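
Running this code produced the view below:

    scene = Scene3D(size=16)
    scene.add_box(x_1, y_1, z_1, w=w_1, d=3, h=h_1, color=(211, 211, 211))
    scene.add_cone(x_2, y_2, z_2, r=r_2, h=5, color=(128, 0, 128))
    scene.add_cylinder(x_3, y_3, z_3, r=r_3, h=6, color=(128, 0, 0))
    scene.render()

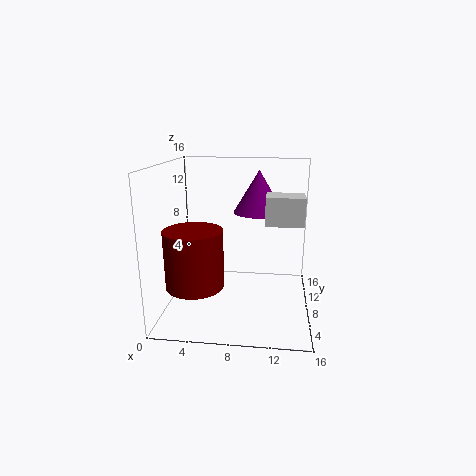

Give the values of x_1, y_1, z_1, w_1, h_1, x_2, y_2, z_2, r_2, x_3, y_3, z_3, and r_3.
x_1 = 11; y_1 = 6; z_1 = 10; w_1 = 4; h_1 = 3; x_2 = 10; y_2 = 12; z_2 = 10; r_2 = 3; x_3 = 4; y_3 = 4; z_3 = 4; r_3 = 3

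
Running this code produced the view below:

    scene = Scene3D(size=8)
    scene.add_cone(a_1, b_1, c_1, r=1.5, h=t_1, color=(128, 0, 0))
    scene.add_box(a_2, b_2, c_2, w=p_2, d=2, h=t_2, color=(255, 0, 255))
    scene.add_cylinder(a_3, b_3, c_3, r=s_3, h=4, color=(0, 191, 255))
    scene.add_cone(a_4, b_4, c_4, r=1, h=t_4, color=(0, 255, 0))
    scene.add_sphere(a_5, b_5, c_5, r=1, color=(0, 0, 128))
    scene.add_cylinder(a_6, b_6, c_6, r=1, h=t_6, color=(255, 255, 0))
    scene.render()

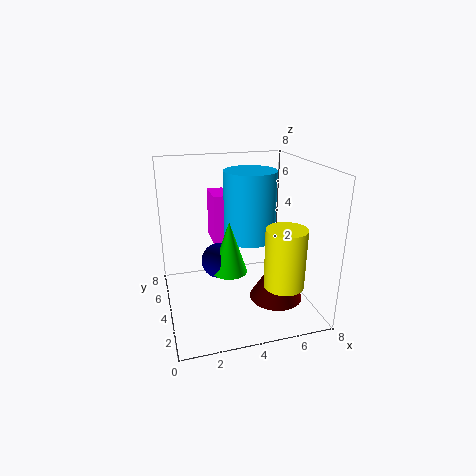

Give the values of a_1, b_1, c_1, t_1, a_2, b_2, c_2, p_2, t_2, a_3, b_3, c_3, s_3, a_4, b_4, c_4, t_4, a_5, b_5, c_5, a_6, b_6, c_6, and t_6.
a_1 = 6; b_1 = 3; c_1 = 0.5; t_1 = 2.5; a_2 = 3; b_2 = 5.5; c_2 = 3; p_2 = 1; t_2 = 3; a_3 = 5; b_3 = 5; c_3 = 3.5; s_3 = 1.5; a_4 = 3.5; b_4 = 4; c_4 = 2; t_4 = 3; a_5 = 3; b_5 = 4.5; c_5 = 2.5; a_6 = 5.5; b_6 = 1; c_6 = 2.5; t_6 = 3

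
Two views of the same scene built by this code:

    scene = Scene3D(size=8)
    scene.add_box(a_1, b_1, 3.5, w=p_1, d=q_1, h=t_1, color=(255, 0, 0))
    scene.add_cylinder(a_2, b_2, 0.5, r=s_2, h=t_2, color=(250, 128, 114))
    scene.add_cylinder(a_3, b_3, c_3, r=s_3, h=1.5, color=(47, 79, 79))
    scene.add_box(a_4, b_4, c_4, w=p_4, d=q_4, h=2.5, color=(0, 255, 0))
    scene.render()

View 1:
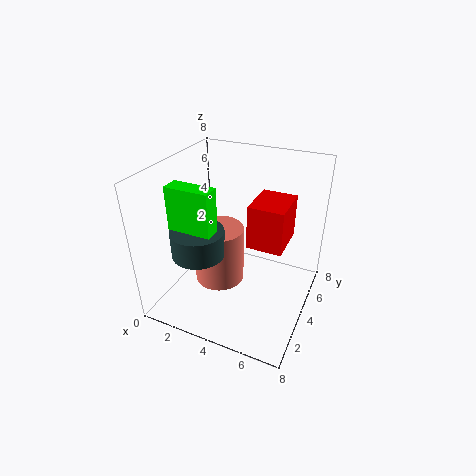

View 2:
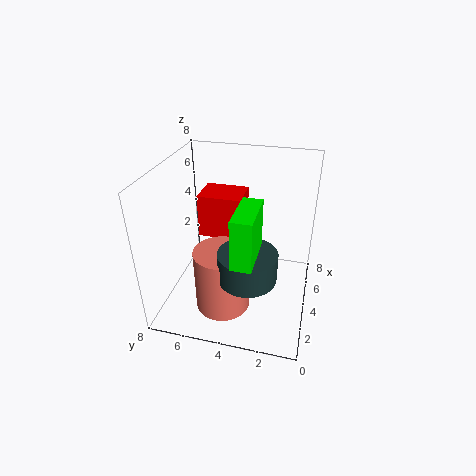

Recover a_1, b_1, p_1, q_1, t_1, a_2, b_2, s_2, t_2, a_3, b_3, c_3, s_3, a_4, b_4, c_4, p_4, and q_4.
a_1 = 4.5, b_1 = 4, p_1 = 2, q_1 = 2.5, t_1 = 2.5, a_2 = 2.5, b_2 = 4.5, s_2 = 1.5, t_2 = 3.5, a_3 = 2, b_3 = 3, c_3 = 3, s_3 = 1.5, a_4 = 0.5, b_4 = 2.5, c_4 = 4.5, p_4 = 2.5, q_4 = 1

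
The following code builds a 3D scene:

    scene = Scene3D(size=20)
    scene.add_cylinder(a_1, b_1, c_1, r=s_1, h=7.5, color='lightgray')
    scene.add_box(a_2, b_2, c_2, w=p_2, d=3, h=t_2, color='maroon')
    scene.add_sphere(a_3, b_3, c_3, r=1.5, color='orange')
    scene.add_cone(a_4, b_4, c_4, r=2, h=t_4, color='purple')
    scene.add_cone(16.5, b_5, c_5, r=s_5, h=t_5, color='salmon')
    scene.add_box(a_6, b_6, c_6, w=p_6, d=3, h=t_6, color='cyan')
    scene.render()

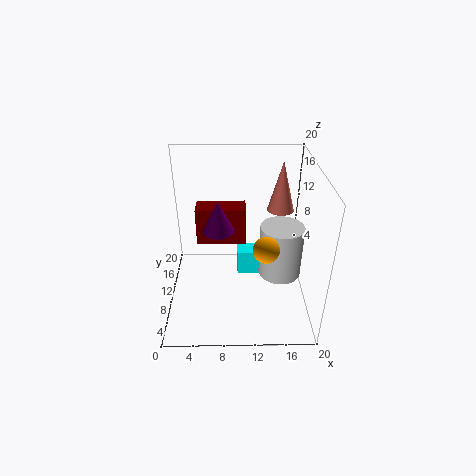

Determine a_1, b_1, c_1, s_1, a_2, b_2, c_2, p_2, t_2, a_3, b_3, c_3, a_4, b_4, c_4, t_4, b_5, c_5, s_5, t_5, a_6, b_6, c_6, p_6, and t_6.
a_1 = 16; b_1 = 9.5; c_1 = 4.5; s_1 = 3; a_2 = 4.5; b_2 = 8.5; c_2 = 10; p_2 = 6.5; t_2 = 5; a_3 = 13; b_3 = 2; c_3 = 13.5; a_4 = 7.5; b_4 = 7; c_4 = 13; t_4 = 4; b_5 = 15.5; c_5 = 11.5; s_5 = 2; t_5 = 7.5; a_6 = 10; b_6 = 14; c_6 = 0.5; p_6 = 6.5; t_6 = 4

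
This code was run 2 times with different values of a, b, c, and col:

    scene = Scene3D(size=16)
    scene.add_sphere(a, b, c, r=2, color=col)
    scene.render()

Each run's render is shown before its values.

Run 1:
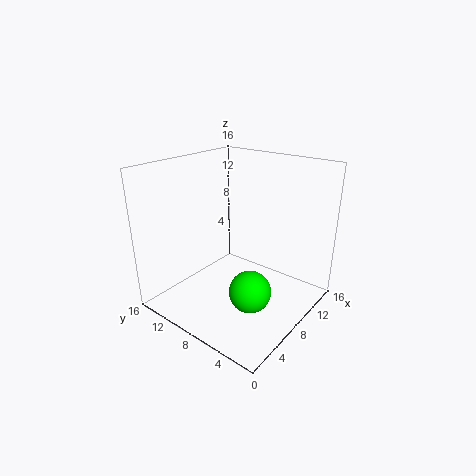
a = 3.5
b = 3
c = 5.5
col = 'lime'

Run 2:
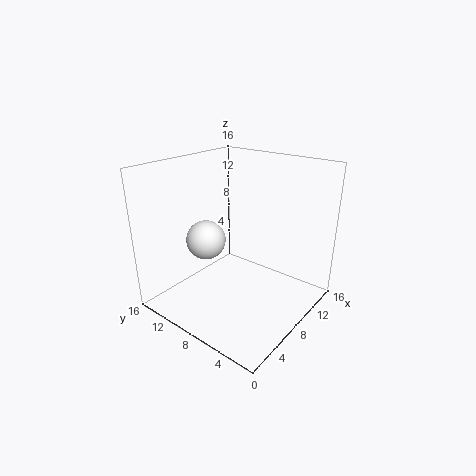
a = 4
b = 9
c = 9
col = 'white'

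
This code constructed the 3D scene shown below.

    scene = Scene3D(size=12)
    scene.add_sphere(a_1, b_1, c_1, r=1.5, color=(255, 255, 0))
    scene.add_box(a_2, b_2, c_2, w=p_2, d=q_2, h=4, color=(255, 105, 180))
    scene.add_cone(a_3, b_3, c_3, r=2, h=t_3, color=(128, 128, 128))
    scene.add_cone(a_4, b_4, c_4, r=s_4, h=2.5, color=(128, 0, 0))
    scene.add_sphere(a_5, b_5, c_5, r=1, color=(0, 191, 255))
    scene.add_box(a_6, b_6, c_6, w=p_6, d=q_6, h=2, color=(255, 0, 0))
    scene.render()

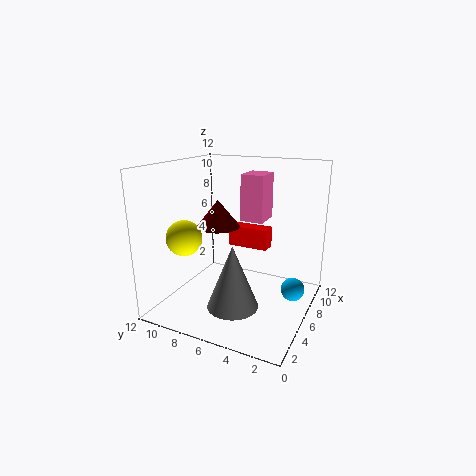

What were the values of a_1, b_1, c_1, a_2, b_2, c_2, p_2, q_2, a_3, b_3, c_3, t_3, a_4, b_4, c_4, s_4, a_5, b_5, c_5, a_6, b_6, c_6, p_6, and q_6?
a_1 = 4; b_1 = 10; c_1 = 6; a_2 = 7.5; b_2 = 4.5; c_2 = 7; p_2 = 2.5; q_2 = 2; a_3 = 3; b_3 = 5; c_3 = 1.5; t_3 = 5; a_4 = 8; b_4 = 9; c_4 = 6; s_4 = 2; a_5 = 7.5; b_5 = 1.5; c_5 = 1.5; a_6 = 10; b_6 = 5; c_6 = 3.5; p_6 = 1.5; q_6 = 4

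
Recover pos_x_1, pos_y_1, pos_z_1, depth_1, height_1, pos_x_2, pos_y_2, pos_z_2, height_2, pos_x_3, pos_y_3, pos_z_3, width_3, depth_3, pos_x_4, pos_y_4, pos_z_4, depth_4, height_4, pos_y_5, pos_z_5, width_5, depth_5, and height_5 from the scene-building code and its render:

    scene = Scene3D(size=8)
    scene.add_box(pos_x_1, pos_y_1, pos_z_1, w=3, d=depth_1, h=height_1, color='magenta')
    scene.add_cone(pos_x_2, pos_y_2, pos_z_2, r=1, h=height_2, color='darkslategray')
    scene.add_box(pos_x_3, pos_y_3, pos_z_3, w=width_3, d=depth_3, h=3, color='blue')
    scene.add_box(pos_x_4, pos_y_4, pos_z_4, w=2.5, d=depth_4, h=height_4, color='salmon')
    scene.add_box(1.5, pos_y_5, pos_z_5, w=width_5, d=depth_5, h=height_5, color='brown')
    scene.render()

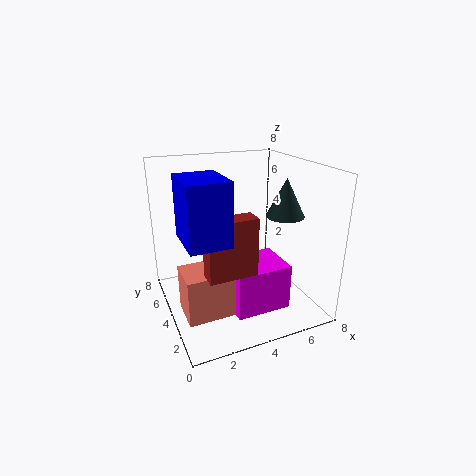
pos_x_1 = 3; pos_y_1 = 1.5; pos_z_1 = 0.5; depth_1 = 2.5; height_1 = 2.5; pos_x_2 = 6; pos_y_2 = 2.5; pos_z_2 = 5.5; height_2 = 2; pos_x_3 = 0.5; pos_y_3 = 1; pos_z_3 = 5; width_3 = 2; depth_3 = 2.5; pos_x_4 = 0.5; pos_y_4 = 2; pos_z_4 = 0.5; depth_4 = 2; height_4 = 2.5; pos_y_5 = 1.5; pos_z_5 = 3; width_5 = 2.5; depth_5 = 1; height_5 = 3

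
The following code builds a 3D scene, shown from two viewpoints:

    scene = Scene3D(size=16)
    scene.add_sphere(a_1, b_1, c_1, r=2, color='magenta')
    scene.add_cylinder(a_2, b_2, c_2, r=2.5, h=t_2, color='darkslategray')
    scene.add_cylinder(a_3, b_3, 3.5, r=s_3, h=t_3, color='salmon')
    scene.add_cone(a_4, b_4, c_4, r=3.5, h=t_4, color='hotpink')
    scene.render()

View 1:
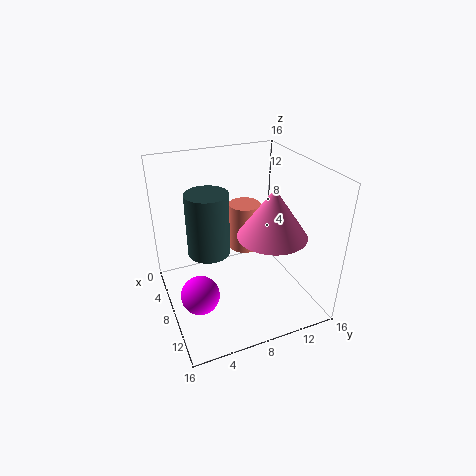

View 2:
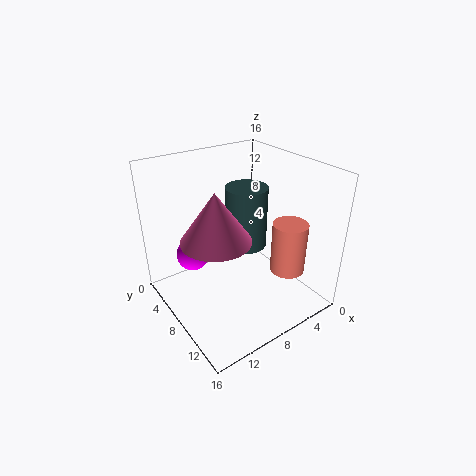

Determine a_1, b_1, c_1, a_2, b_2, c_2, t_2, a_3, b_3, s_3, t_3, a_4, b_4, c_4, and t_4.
a_1 = 11, b_1 = 2.5, c_1 = 4, a_2 = 5, b_2 = 5.5, c_2 = 5, t_2 = 7.5, a_3 = 3, b_3 = 11, s_3 = 2, t_3 = 6, a_4 = 12, b_4 = 10, c_4 = 10, t_4 = 5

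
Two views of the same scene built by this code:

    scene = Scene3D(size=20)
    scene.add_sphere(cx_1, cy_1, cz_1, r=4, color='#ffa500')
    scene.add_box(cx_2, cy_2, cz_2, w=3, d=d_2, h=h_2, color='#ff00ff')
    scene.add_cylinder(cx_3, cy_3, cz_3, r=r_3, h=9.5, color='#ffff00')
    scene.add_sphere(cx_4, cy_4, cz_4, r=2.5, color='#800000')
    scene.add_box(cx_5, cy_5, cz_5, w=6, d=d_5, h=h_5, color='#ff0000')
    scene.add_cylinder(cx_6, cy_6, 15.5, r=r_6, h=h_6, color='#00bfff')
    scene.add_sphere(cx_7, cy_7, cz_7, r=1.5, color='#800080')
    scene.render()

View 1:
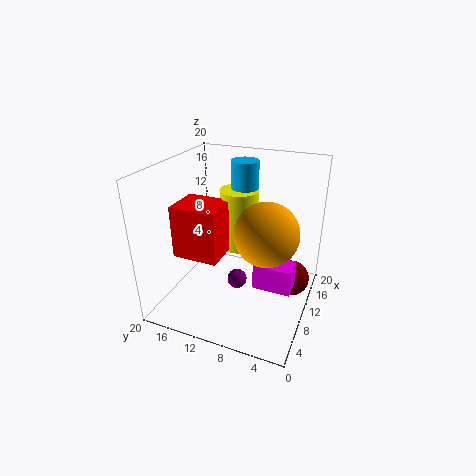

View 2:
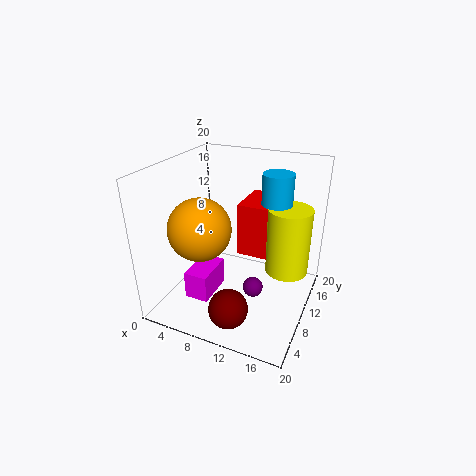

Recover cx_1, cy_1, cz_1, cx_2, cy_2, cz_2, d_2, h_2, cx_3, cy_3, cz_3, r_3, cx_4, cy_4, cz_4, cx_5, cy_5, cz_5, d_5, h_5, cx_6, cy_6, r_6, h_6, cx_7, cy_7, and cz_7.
cx_1 = 7; cy_1 = 5; cz_1 = 13; cx_2 = 6.5; cy_2 = 1.5; cz_2 = 5; d_2 = 5; h_2 = 3.5; cx_3 = 16.5; cy_3 = 12.5; cz_3 = 5; r_3 = 3; cx_4 = 12; cy_4 = 2.5; cz_4 = 4; cx_5 = 8.5; cy_5 = 13; cz_5 = 5.5; d_5 = 7; h_5 = 8; cx_6 = 15; cy_6 = 11; r_6 = 2; h_6 = 4; cx_7 = 12; cy_7 = 11; cz_7 = 1.5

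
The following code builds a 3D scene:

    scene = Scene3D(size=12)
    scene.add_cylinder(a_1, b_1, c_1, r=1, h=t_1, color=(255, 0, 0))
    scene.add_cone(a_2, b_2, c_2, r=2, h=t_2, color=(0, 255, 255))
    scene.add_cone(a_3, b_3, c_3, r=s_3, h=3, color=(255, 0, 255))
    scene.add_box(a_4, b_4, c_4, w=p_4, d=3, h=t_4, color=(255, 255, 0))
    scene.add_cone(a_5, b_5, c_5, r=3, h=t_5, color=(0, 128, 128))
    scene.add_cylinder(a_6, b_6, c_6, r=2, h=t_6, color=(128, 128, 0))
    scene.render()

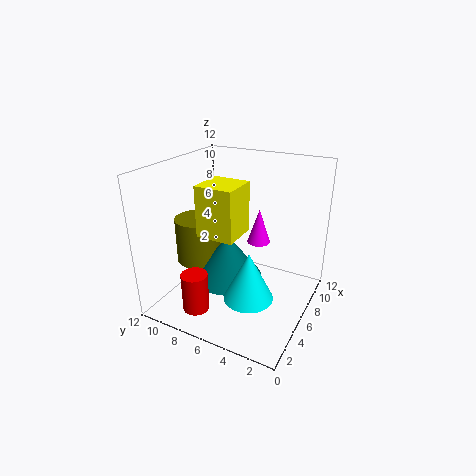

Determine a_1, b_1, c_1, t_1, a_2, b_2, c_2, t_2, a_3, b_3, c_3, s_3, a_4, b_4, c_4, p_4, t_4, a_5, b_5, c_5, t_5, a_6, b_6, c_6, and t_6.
a_1 = 1; b_1 = 7; c_1 = 2; t_1 = 3; a_2 = 4; b_2 = 4; c_2 = 2; t_2 = 4; a_3 = 8; b_3 = 5; c_3 = 5; s_3 = 1; a_4 = 3; b_4 = 5; c_4 = 7; p_4 = 3; t_4 = 4; a_5 = 6; b_5 = 7; c_5 = 2; t_5 = 4; a_6 = 6; b_6 = 10; c_6 = 3; t_6 = 4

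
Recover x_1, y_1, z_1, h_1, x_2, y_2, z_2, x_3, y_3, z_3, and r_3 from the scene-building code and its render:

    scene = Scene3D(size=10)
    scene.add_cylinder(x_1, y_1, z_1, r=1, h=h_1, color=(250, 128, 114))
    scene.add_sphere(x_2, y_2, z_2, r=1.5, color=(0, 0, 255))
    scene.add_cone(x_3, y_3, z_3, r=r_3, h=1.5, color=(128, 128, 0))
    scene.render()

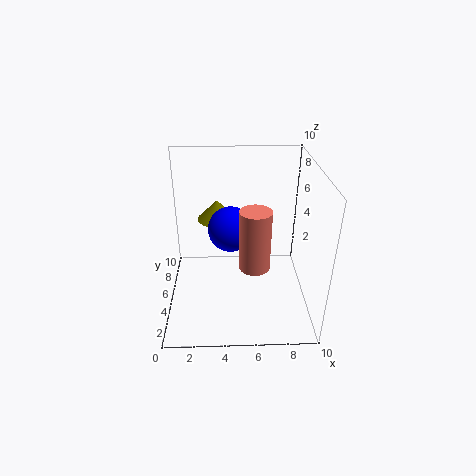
x_1 = 6
y_1 = 3
z_1 = 4
h_1 = 4
x_2 = 4.5
y_2 = 4.5
z_2 = 6
x_3 = 3.5
y_3 = 8
z_3 = 5
r_3 = 1.5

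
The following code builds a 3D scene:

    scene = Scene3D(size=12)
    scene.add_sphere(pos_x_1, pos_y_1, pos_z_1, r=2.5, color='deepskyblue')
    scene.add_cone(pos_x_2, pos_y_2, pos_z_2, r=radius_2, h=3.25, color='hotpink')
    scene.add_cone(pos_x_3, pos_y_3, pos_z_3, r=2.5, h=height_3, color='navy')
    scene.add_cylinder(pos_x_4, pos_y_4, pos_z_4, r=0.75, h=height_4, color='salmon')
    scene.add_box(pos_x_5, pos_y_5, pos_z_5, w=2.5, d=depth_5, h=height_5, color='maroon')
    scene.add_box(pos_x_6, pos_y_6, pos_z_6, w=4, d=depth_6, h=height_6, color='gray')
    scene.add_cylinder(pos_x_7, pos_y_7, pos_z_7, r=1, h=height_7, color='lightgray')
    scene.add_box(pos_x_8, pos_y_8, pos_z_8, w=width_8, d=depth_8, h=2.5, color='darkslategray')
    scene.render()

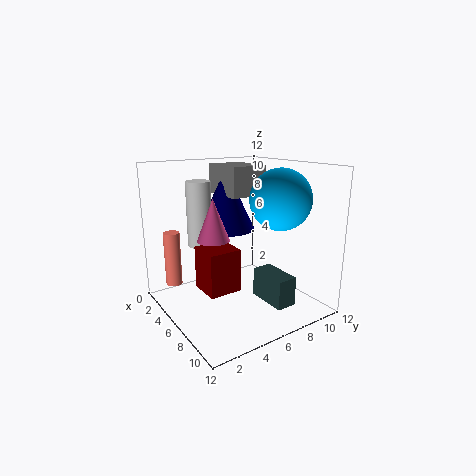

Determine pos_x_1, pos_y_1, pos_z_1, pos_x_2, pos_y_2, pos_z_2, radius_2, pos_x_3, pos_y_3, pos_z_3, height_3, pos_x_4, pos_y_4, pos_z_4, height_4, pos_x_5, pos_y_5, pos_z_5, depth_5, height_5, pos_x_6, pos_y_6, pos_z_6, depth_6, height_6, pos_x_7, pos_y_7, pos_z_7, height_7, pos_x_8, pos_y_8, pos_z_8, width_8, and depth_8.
pos_x_1 = 8; pos_y_1 = 8.75; pos_z_1 = 9.25; pos_x_2 = 6.75; pos_y_2 = 3.25; pos_z_2 = 6.5; radius_2 = 1.25; pos_x_3 = 3.75; pos_y_3 = 6.25; pos_z_3 = 6.25; height_3 = 5.25; pos_x_4 = 0.75; pos_y_4 = 2.25; pos_z_4 = 0.75; height_4 = 5; pos_x_5 = 6.5; pos_y_5 = 1.75; pos_z_5 = 3; depth_5 = 2.5; height_5 = 3.25; pos_x_6 = 1.75; pos_y_6 = 5.75; pos_z_6 = 9.25; depth_6 = 3.25; height_6 = 2.5; pos_x_7 = 4.5; pos_y_7 = 3.25; pos_z_7 = 5.5; height_7 = 5.25; pos_x_8 = 6.25; pos_y_8 = 7.5; pos_z_8 = 0.5; width_8 = 3.5; depth_8 = 1.75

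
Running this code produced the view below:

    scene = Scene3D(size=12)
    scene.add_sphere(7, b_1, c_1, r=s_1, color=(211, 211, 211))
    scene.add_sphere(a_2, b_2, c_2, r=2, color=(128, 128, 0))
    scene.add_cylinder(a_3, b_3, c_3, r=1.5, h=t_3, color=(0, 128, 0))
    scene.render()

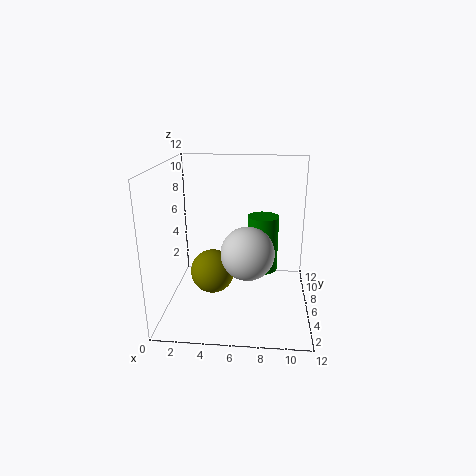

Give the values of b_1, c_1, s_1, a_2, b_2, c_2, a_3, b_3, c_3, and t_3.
b_1 = 3
c_1 = 6
s_1 = 2
a_2 = 3.5
b_2 = 7.5
c_2 = 2
a_3 = 8
b_3 = 10.5
c_3 = 1
t_3 = 5.5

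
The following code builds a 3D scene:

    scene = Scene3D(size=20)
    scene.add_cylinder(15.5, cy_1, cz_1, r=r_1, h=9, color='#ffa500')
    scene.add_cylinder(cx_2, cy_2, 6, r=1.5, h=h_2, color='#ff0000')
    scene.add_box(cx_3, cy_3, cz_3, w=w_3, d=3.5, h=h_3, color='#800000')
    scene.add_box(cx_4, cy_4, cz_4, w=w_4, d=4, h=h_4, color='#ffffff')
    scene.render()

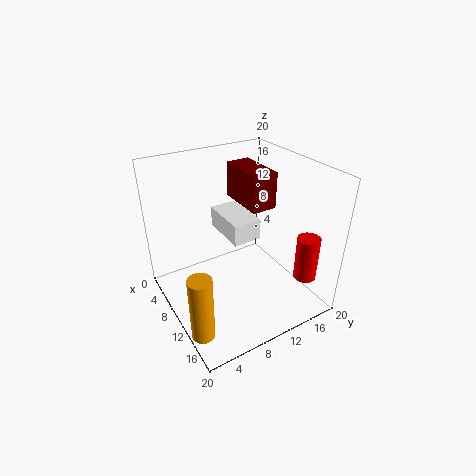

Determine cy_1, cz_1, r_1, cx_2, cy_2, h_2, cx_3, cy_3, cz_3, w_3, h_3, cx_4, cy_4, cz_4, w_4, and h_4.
cy_1 = 1.5, cz_1 = 1, r_1 = 1.5, cx_2 = 17.5, cy_2 = 16, h_2 = 6, cx_3 = 4.5, cy_3 = 11.5, cz_3 = 14, w_3 = 7, h_3 = 5, cx_4 = 4, cy_4 = 9, cz_4 = 9.5, w_4 = 7, h_4 = 3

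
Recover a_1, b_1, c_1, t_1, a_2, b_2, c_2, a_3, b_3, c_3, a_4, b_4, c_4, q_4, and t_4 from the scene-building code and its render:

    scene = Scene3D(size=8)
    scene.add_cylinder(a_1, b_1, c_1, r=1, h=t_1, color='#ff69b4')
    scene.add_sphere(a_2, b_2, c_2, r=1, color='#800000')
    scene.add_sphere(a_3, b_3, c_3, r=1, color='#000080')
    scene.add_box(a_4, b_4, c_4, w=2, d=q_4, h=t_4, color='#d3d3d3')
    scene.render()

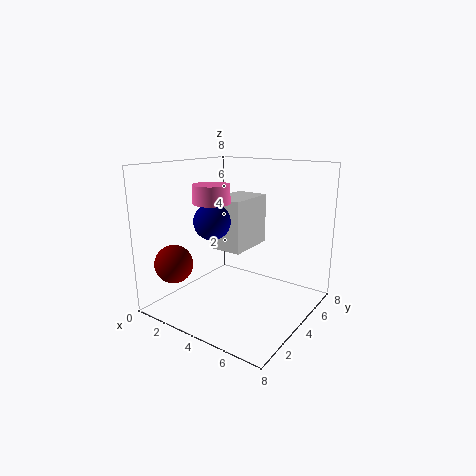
a_1 = 3
b_1 = 3
c_1 = 6
t_1 = 1
a_2 = 2
b_2 = 1
c_2 = 3
a_3 = 3
b_3 = 3
c_3 = 5
a_4 = 2
b_4 = 4
c_4 = 3
q_4 = 3
t_4 = 3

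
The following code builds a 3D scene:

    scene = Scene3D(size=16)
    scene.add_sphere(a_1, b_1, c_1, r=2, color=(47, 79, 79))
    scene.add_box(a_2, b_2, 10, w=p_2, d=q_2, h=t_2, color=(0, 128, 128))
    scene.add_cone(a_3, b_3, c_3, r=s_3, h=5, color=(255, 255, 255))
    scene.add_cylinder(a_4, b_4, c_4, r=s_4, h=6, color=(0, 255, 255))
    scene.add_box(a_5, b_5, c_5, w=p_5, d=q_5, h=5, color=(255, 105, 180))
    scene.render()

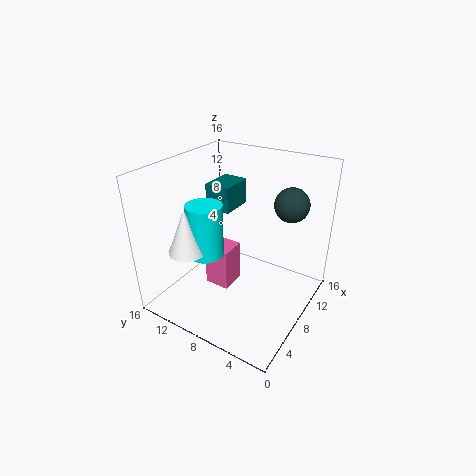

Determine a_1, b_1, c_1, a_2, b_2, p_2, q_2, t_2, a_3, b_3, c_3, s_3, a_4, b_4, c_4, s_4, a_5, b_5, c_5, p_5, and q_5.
a_1 = 13; b_1 = 4; c_1 = 11; a_2 = 9; b_2 = 10; p_2 = 4; q_2 = 3; t_2 = 3; a_3 = 4; b_3 = 12; c_3 = 7; s_3 = 2; a_4 = 6; b_4 = 11; c_4 = 6; s_4 = 2; a_5 = 7; b_5 = 9; c_5 = 1; p_5 = 3; q_5 = 3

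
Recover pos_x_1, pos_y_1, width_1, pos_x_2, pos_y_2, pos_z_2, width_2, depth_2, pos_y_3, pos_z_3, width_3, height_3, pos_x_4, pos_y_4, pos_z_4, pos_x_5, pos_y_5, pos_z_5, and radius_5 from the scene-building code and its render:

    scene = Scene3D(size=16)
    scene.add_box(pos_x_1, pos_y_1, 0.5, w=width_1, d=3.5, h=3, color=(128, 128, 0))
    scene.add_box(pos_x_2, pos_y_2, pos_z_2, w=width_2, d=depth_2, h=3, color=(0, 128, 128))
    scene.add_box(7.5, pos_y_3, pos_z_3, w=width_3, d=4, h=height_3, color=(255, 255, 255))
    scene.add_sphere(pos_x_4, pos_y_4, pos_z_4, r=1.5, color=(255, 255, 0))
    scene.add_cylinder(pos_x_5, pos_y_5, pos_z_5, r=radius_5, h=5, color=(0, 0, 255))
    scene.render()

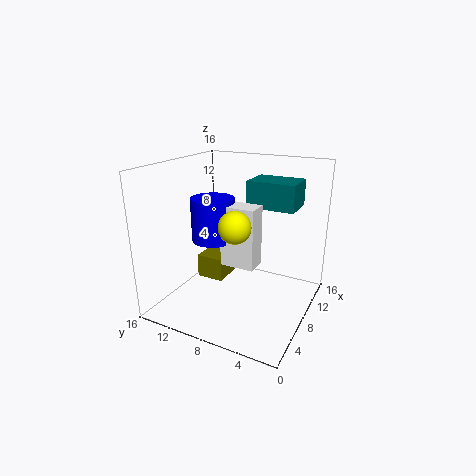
pos_x_1 = 10
pos_y_1 = 11.5
width_1 = 5
pos_x_2 = 10
pos_y_2 = 2.5
pos_z_2 = 11
width_2 = 4
depth_2 = 5.5
pos_y_3 = 6
pos_z_3 = 4.5
width_3 = 2.5
height_3 = 7
pos_x_4 = 2.5
pos_y_4 = 5.5
pos_z_4 = 11.5
pos_x_5 = 8.5
pos_y_5 = 11.5
pos_z_5 = 7
radius_5 = 2.5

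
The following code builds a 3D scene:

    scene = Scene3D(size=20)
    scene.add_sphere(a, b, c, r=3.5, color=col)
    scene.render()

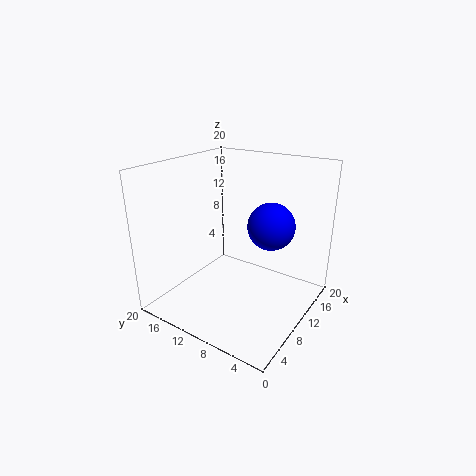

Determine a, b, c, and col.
a = 15; b = 7.5; c = 10.5; col = 'blue'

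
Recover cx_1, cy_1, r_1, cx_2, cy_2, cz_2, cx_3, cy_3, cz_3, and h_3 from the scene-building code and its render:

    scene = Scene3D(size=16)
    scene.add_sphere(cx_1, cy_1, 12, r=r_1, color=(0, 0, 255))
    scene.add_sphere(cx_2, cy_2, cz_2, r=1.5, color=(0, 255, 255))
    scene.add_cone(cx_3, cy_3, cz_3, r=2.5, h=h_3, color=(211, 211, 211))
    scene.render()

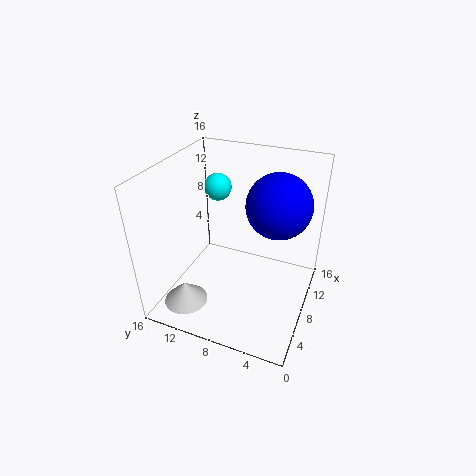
cx_1 = 9.5
cy_1 = 4
r_1 = 3.5
cx_2 = 9.5
cy_2 = 11
cz_2 = 13
cx_3 = 4
cy_3 = 13
cz_3 = 0.5
h_3 = 2.5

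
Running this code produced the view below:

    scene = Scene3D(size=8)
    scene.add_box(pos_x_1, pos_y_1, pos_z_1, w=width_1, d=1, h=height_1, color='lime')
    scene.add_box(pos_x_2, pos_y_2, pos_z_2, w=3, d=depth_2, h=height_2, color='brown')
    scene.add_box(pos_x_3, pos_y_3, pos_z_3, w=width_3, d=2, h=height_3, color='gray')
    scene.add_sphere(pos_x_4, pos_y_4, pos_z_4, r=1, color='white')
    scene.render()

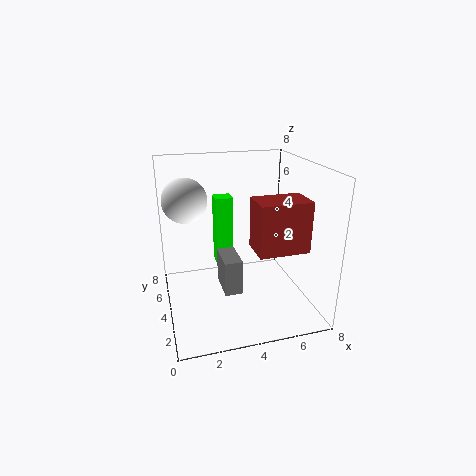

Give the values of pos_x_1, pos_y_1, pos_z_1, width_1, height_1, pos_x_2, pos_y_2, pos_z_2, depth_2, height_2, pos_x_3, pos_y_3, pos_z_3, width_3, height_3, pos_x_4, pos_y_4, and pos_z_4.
pos_x_1 = 3; pos_y_1 = 5; pos_z_1 = 2; width_1 = 1; height_1 = 4; pos_x_2 = 5; pos_y_2 = 3; pos_z_2 = 3; depth_2 = 2; height_2 = 3; pos_x_3 = 3; pos_y_3 = 3; pos_z_3 = 1; width_3 = 1; height_3 = 2; pos_x_4 = 1; pos_y_4 = 2; pos_z_4 = 7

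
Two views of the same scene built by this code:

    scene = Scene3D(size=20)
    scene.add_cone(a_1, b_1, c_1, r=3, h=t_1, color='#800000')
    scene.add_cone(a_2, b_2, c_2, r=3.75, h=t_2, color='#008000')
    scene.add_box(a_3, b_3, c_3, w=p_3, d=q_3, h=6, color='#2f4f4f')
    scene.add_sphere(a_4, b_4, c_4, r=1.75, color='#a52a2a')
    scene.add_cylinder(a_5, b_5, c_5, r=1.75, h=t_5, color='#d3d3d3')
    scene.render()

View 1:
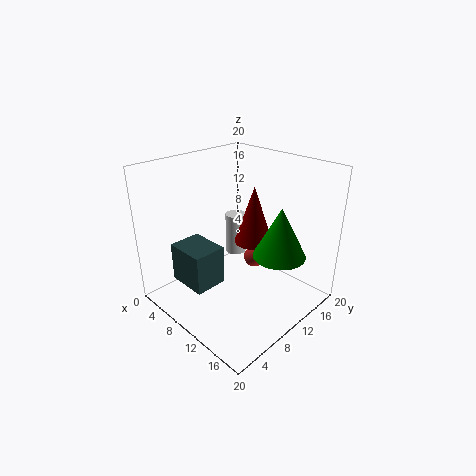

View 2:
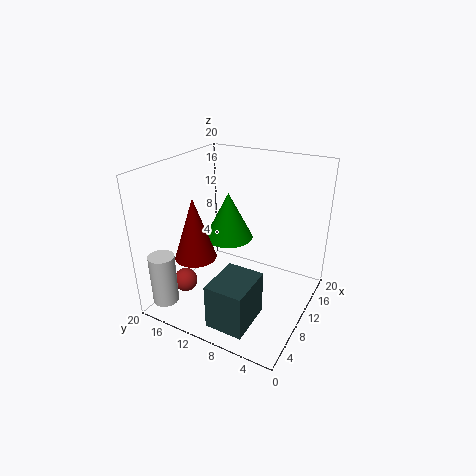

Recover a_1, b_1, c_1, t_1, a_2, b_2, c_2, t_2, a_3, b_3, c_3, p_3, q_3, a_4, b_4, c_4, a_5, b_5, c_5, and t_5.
a_1 = 7.75, b_1 = 15.75, c_1 = 6.5, t_1 = 9, a_2 = 14.25, b_2 = 14, c_2 = 7.25, t_2 = 7.25, a_3 = 1, b_3 = 4.75, c_3 = 1.5, p_3 = 6.25, q_3 = 5, a_4 = 6.75, b_4 = 17.25, c_4 = 2.5, a_5 = 2.25, b_5 = 17.25, c_5 = 2, t_5 = 7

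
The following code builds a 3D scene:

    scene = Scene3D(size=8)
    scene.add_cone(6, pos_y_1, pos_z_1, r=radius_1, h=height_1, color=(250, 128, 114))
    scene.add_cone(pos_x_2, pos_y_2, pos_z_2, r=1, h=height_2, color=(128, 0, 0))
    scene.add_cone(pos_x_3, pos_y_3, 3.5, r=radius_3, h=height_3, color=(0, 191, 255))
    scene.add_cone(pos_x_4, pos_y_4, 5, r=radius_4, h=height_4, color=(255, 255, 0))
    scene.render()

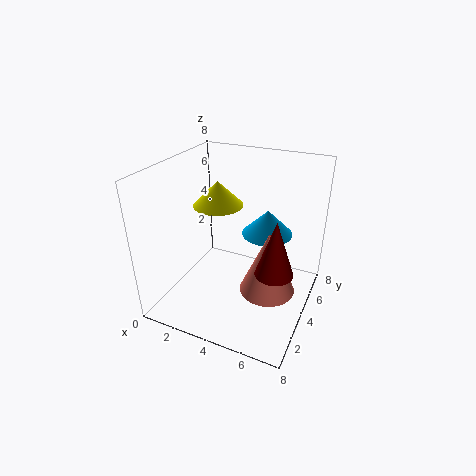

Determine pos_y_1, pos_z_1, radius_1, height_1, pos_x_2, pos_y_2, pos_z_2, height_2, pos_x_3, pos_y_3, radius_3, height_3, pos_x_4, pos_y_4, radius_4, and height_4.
pos_y_1 = 3.5, pos_z_1 = 1.5, radius_1 = 1.5, height_1 = 3.5, pos_x_2 = 6.5, pos_y_2 = 3, pos_z_2 = 3, height_2 = 3, pos_x_3 = 5, pos_y_3 = 6, radius_3 = 1.5, height_3 = 1.5, pos_x_4 = 2, pos_y_4 = 5.5, radius_4 = 1.5, height_4 = 1.5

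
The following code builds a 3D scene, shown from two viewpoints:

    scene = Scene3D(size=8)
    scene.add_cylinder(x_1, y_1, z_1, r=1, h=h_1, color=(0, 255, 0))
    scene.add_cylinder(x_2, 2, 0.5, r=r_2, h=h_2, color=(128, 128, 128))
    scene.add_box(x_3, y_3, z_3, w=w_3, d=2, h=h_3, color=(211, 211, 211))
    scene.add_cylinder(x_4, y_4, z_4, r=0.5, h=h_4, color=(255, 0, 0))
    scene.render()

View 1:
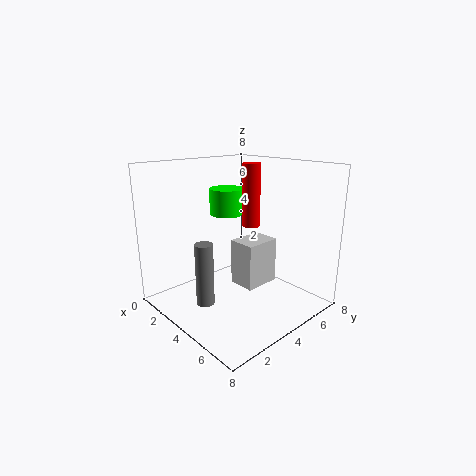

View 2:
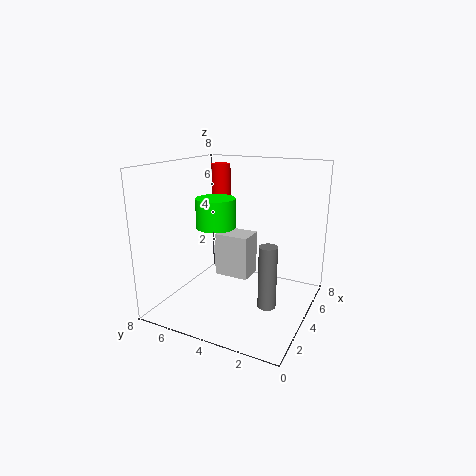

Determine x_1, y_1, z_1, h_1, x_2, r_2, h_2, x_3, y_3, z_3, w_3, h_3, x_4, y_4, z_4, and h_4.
x_1 = 2.5; y_1 = 4.5; z_1 = 5; h_1 = 1.5; x_2 = 3.5; r_2 = 0.5; h_2 = 3.5; x_3 = 4; y_3 = 3.5; z_3 = 1.5; w_3 = 1.5; h_3 = 2.5; x_4 = 4; y_4 = 5; z_4 = 4.5; h_4 = 3.5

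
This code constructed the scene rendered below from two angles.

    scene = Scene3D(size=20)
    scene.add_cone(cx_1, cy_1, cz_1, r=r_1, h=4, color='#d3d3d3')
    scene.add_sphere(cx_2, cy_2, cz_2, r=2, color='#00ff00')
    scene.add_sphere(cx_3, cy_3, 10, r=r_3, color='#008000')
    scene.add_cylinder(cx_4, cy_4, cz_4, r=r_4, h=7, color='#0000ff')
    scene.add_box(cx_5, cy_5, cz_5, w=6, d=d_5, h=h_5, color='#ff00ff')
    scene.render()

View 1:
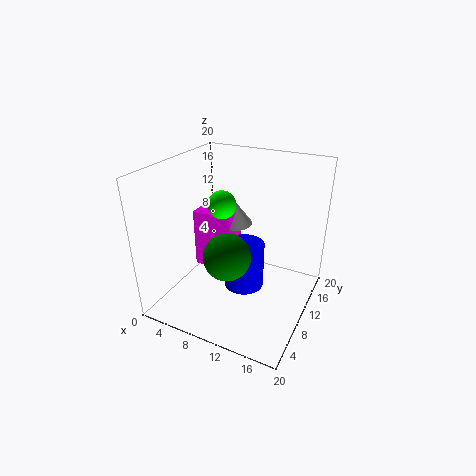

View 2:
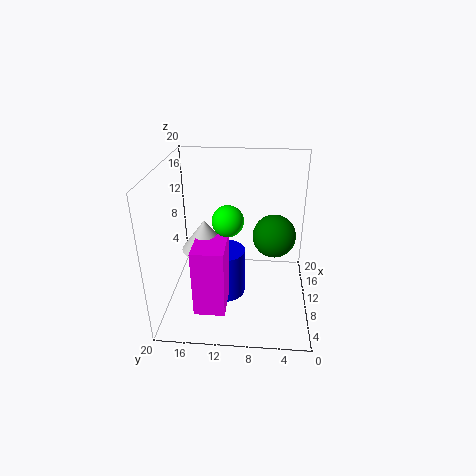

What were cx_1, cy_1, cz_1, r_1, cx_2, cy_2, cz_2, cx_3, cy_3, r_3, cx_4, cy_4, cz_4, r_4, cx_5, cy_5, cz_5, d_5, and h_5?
cx_1 = 7
cy_1 = 14
cz_1 = 10
r_1 = 3
cx_2 = 7
cy_2 = 11
cz_2 = 14
cx_3 = 11
cy_3 = 5
r_3 = 3
cx_4 = 10
cy_4 = 12
cz_4 = 1
r_4 = 3
cx_5 = 2
cy_5 = 11
cz_5 = 3
d_5 = 4
h_5 = 9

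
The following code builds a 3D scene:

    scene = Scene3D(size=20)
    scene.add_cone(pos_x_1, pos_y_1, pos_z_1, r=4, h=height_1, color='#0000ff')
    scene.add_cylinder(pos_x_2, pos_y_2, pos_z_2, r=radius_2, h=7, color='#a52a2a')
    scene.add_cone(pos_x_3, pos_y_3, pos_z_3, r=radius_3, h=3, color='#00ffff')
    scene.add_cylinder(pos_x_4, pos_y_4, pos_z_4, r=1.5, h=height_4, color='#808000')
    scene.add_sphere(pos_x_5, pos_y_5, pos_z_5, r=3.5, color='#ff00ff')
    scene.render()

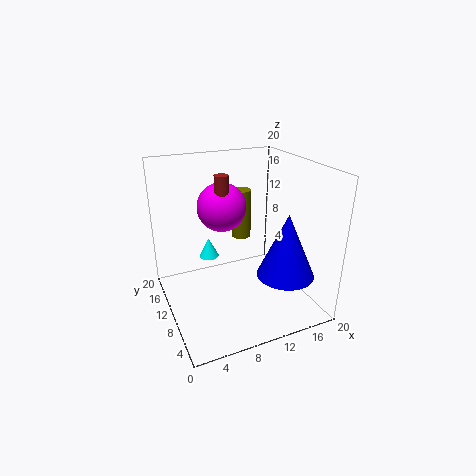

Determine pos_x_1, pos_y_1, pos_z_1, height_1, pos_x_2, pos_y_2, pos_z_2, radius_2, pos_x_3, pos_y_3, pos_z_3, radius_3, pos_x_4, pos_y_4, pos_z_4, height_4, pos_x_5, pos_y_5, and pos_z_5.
pos_x_1 = 15.5; pos_y_1 = 6; pos_z_1 = 5; height_1 = 9; pos_x_2 = 8.5; pos_y_2 = 12; pos_z_2 = 11.5; radius_2 = 1; pos_x_3 = 7.5; pos_y_3 = 15.5; pos_z_3 = 5; radius_3 = 1.5; pos_x_4 = 13; pos_y_4 = 15.5; pos_z_4 = 7.5; height_4 = 7.5; pos_x_5 = 9; pos_y_5 = 13.5; pos_z_5 = 13.5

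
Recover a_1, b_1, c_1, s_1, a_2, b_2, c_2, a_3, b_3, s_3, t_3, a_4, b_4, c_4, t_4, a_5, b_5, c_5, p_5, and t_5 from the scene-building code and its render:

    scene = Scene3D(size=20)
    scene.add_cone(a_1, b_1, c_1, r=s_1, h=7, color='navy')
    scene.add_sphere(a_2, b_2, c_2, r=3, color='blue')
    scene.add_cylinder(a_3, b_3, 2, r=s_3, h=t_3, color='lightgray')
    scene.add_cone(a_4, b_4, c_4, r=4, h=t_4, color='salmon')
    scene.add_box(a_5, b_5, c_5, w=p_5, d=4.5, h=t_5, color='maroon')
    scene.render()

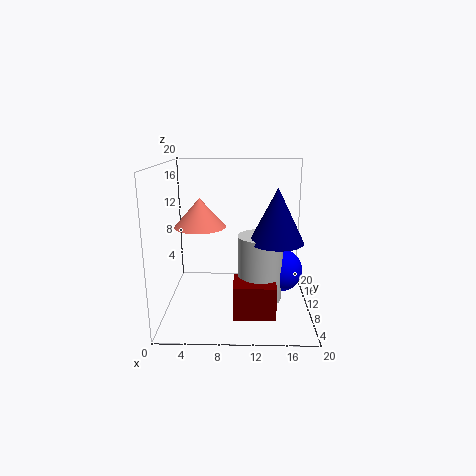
a_1 = 15; b_1 = 7; c_1 = 10.5; s_1 = 3.5; a_2 = 16; b_2 = 9.5; c_2 = 5.5; a_3 = 13; b_3 = 8; s_3 = 3; t_3 = 9; a_4 = 4; b_4 = 15.5; c_4 = 10; t_4 = 4.5; a_5 = 9.5; b_5 = 3.5; c_5 = 1; p_5 = 5.5; t_5 = 4.5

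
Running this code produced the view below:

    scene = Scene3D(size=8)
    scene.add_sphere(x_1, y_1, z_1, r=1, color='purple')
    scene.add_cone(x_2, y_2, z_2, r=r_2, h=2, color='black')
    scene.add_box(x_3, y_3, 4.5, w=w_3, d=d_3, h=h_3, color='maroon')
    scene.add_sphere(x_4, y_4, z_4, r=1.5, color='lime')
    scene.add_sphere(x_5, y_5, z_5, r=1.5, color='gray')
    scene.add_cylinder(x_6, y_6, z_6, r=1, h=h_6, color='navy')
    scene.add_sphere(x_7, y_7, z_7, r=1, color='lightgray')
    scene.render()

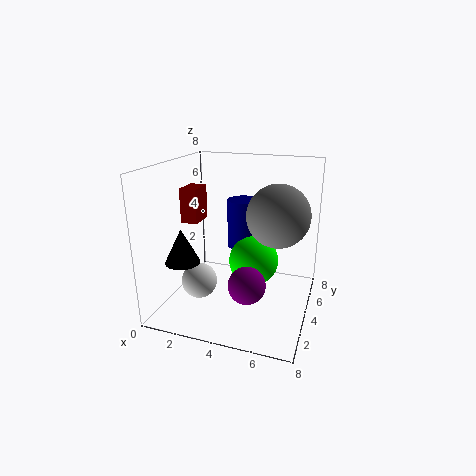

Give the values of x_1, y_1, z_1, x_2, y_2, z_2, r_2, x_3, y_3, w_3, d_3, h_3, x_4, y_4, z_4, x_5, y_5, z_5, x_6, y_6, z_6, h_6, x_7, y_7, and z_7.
x_1 = 5
y_1 = 2.5
z_1 = 2
x_2 = 1
y_2 = 3
z_2 = 2.5
r_2 = 1
x_3 = 0.5
y_3 = 4
w_3 = 1
d_3 = 1.5
h_3 = 2
x_4 = 4.5
y_4 = 5.5
z_4 = 2
x_5 = 6.5
y_5 = 2.5
z_5 = 6
x_6 = 3.5
y_6 = 6.5
z_6 = 2.5
h_6 = 3
x_7 = 2
y_7 = 3
z_7 = 1.5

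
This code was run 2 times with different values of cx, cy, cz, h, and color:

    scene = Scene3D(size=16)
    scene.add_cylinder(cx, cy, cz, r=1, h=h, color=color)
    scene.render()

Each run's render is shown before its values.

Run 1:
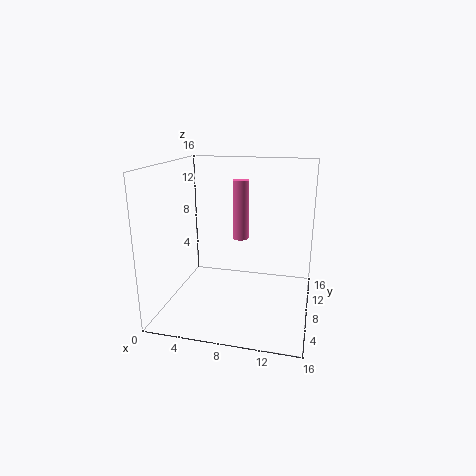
cx = 7; cy = 13.5; cz = 6; h = 7.5; color = 'hotpink'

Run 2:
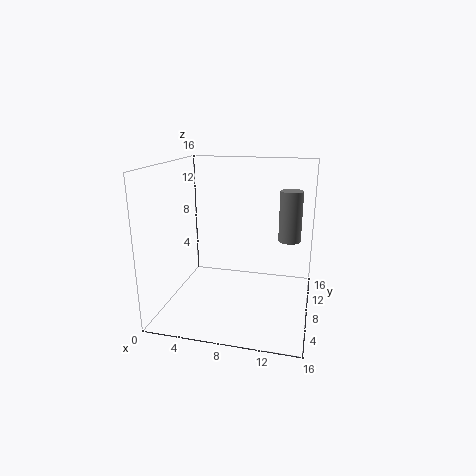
cx = 14; cy = 3; cz = 10; h = 4.5; color = 'gray'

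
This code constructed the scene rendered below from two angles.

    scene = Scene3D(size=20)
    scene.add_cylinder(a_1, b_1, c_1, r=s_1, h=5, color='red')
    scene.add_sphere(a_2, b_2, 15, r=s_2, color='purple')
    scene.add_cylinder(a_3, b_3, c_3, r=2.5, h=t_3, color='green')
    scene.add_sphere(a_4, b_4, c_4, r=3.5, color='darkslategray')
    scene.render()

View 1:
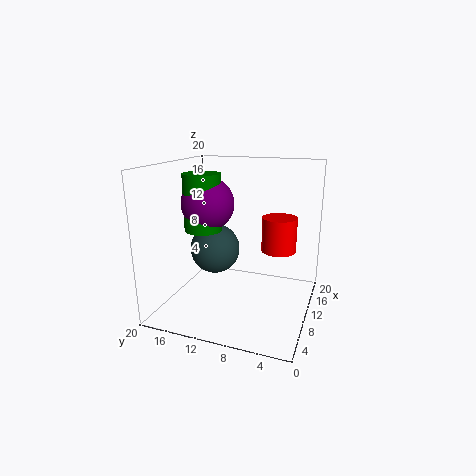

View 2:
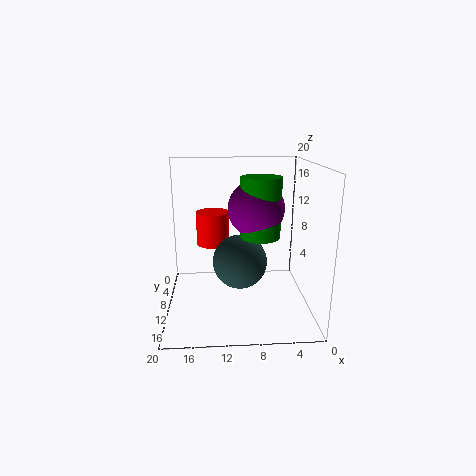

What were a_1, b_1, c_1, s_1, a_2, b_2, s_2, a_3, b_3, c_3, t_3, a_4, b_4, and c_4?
a_1 = 13.5; b_1 = 5; c_1 = 7.5; s_1 = 2.5; a_2 = 8; b_2 = 13.5; s_2 = 3.5; a_3 = 7.5; b_3 = 14; c_3 = 11.5; t_3 = 7.5; a_4 = 10; b_4 = 13.5; c_4 = 8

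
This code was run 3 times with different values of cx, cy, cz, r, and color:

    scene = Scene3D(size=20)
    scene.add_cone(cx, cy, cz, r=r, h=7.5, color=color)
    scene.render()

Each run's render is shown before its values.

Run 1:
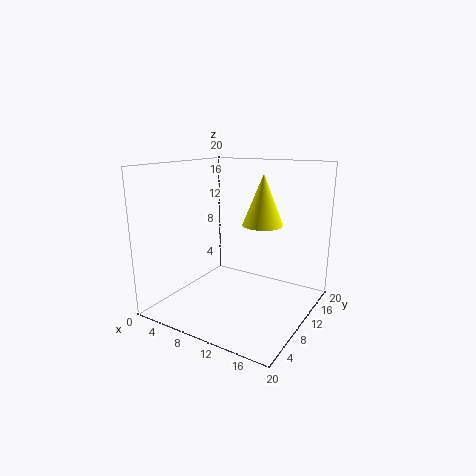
cx = 11.5; cy = 14.5; cz = 11; r = 3; color = 'yellow'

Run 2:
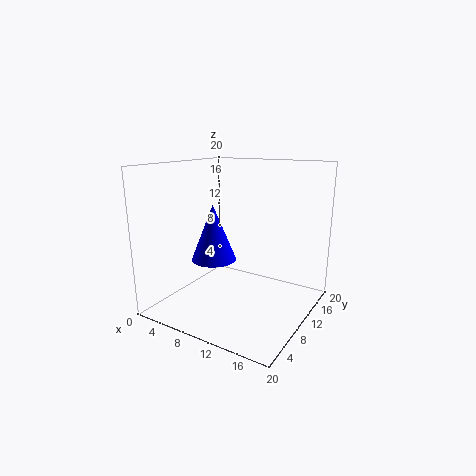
cx = 8; cy = 7; cz = 7.5; r = 3; color = 'blue'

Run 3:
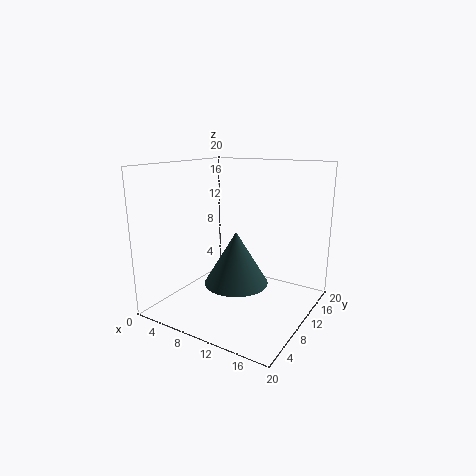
cx = 10; cy = 9.5; cz = 3.5; r = 4.5; color = 'darkslategray'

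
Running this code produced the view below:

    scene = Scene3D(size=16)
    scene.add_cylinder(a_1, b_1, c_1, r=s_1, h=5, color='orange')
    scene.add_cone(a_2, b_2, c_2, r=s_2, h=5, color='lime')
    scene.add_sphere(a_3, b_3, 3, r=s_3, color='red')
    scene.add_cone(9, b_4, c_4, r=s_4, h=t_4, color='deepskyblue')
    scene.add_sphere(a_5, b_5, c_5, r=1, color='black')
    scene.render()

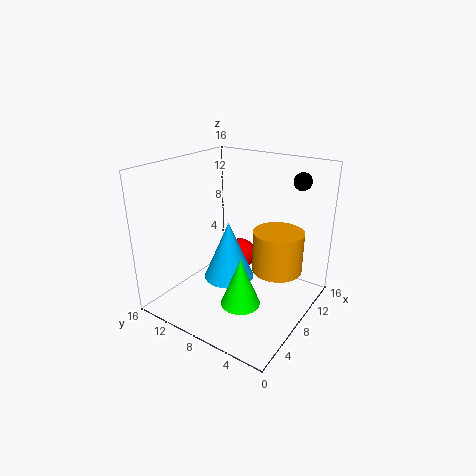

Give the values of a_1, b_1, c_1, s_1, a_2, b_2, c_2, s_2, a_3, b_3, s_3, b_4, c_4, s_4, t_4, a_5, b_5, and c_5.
a_1 = 12; b_1 = 5; c_1 = 3; s_1 = 3; a_2 = 4; b_2 = 5; c_2 = 3; s_2 = 2; a_3 = 13; b_3 = 11; s_3 = 2; b_4 = 10; c_4 = 2; s_4 = 3; t_4 = 7; a_5 = 13; b_5 = 3; c_5 = 14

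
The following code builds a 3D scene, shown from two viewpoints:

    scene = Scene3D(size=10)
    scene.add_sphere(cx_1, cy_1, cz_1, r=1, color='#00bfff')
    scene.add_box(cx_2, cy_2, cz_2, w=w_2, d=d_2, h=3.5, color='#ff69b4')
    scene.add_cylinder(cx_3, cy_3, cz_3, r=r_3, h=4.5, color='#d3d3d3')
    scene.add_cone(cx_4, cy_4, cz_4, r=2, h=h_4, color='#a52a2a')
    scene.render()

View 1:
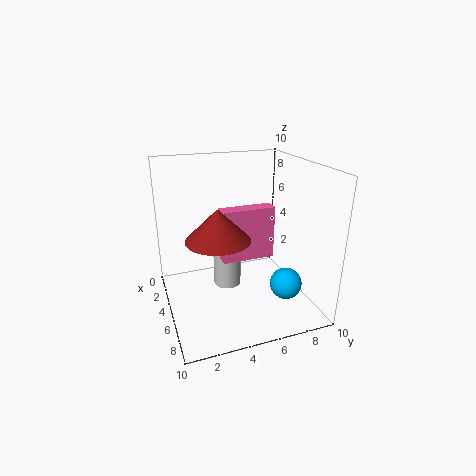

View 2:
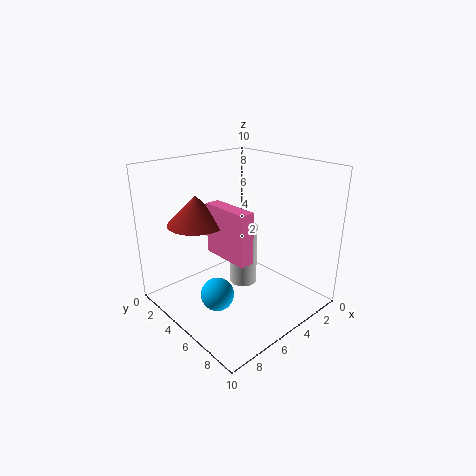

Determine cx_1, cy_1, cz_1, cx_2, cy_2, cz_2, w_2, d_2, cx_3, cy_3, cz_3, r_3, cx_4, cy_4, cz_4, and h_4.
cx_1 = 8.5
cy_1 = 7
cz_1 = 3
cx_2 = 5.5
cy_2 = 3.5
cz_2 = 4
w_2 = 1
d_2 = 3.5
cx_3 = 4
cy_3 = 4.5
cz_3 = 1
r_3 = 1
cx_4 = 7
cy_4 = 3
cz_4 = 6
h_4 = 2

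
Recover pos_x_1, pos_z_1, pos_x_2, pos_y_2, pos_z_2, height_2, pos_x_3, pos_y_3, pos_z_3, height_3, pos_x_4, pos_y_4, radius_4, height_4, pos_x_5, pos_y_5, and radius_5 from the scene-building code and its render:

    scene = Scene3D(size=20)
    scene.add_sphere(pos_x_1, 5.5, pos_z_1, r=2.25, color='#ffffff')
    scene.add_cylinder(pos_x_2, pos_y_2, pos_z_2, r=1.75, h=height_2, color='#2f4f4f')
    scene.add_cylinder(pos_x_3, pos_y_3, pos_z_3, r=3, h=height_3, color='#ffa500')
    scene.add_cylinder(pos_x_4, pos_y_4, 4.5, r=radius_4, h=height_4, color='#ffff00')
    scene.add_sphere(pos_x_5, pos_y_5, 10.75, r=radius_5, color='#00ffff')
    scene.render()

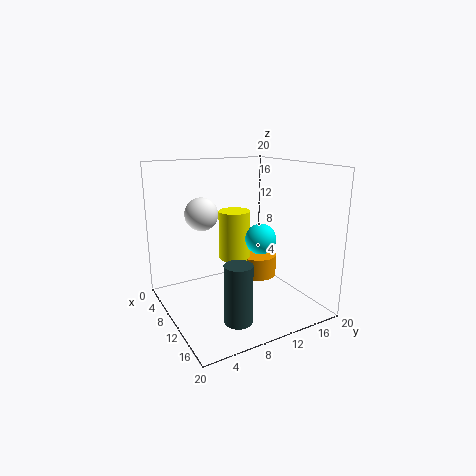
pos_x_1 = 8
pos_z_1 = 13.5
pos_x_2 = 16.75
pos_y_2 = 6.25
pos_z_2 = 1.75
height_2 = 7.5
pos_x_3 = 5.25
pos_y_3 = 16.5
pos_z_3 = 1.25
height_3 = 3.5
pos_x_4 = 4
pos_y_4 = 12.75
radius_4 = 2.5
height_4 = 7.75
pos_x_5 = 13.75
pos_y_5 = 11.25
radius_5 = 2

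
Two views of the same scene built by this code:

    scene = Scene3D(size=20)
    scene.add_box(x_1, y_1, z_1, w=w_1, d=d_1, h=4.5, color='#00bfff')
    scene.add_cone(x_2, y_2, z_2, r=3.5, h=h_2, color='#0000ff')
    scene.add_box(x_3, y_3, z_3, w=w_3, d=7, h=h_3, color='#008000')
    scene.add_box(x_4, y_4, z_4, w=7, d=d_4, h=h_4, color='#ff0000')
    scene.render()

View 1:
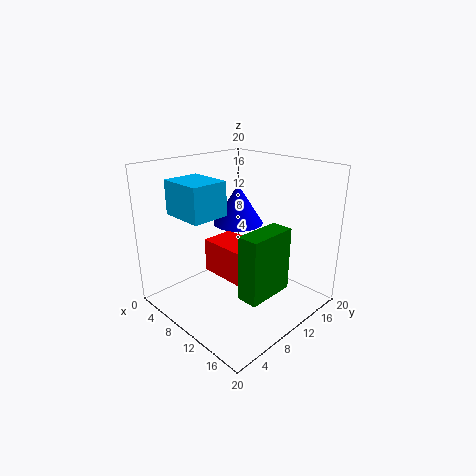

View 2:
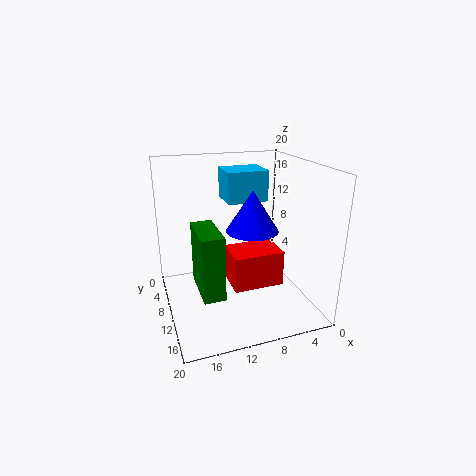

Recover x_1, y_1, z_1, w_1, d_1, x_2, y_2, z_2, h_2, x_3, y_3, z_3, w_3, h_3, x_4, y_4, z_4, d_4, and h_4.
x_1 = 4.5, y_1 = 2.5, z_1 = 14, w_1 = 6, d_1 = 5, x_2 = 8.5, y_2 = 11.5, z_2 = 11.5, h_2 = 5.5, x_3 = 13, y_3 = 7, z_3 = 3, w_3 = 3, h_3 = 9, x_4 = 4.5, y_4 = 8.5, z_4 = 3.5, d_4 = 5, h_4 = 5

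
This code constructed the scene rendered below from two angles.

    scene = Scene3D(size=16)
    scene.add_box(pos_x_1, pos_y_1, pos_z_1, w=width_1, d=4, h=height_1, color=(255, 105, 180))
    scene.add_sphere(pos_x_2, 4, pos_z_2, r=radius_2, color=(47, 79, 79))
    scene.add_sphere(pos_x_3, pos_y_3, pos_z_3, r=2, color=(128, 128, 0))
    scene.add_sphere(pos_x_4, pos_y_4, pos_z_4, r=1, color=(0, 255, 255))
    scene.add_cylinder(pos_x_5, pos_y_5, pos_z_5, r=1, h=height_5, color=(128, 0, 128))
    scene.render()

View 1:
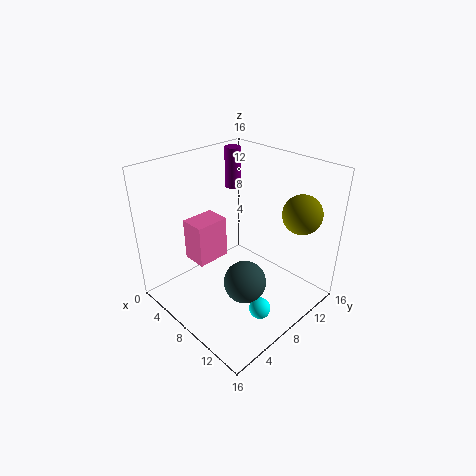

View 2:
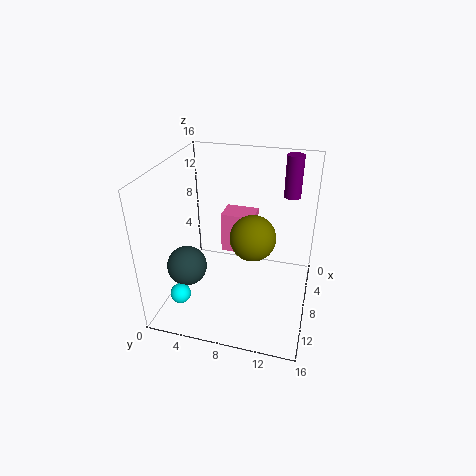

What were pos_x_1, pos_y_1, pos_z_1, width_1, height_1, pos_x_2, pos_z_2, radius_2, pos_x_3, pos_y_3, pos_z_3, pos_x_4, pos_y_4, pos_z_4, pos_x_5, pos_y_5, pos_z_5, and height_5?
pos_x_1 = 2; pos_y_1 = 5; pos_z_1 = 4; width_1 = 3; height_1 = 5; pos_x_2 = 13; pos_z_2 = 7; radius_2 = 2; pos_x_3 = 14; pos_y_3 = 11; pos_z_3 = 12; pos_x_4 = 15; pos_y_4 = 4; pos_z_4 = 5; pos_x_5 = 2; pos_y_5 = 13; pos_z_5 = 11; height_5 = 5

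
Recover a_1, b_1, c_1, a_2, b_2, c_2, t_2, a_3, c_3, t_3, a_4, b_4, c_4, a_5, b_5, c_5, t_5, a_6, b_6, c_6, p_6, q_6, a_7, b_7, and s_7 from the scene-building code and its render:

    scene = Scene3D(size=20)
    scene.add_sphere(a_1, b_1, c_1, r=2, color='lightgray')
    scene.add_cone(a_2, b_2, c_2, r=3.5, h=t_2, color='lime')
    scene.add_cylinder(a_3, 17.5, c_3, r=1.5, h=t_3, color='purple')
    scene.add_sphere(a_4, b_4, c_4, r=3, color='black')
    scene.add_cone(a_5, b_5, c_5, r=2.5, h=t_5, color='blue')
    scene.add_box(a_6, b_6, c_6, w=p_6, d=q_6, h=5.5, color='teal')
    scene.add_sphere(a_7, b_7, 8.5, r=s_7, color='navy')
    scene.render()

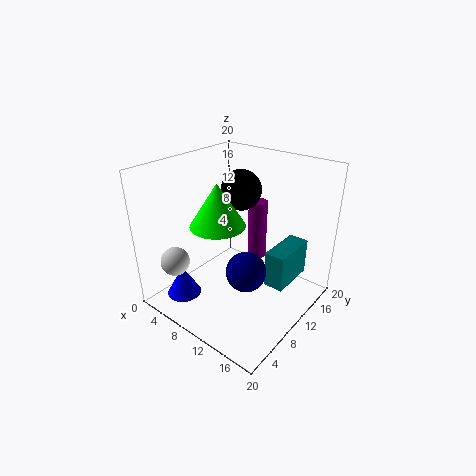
a_1 = 4; b_1 = 3.5; c_1 = 7; a_2 = 10; b_2 = 6; c_2 = 13.5; t_2 = 5.5; a_3 = 8; c_3 = 3; t_3 = 9.5; a_4 = 7; b_4 = 14.5; c_4 = 15; a_5 = 3.5; b_5 = 5; c_5 = 0.5; t_5 = 4.5; a_6 = 13; b_6 = 12.5; c_6 = 2; p_6 = 3; q_6 = 7; a_7 = 14.5; b_7 = 6; s_7 = 2.5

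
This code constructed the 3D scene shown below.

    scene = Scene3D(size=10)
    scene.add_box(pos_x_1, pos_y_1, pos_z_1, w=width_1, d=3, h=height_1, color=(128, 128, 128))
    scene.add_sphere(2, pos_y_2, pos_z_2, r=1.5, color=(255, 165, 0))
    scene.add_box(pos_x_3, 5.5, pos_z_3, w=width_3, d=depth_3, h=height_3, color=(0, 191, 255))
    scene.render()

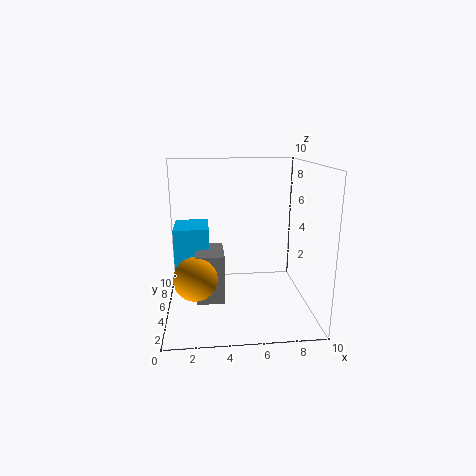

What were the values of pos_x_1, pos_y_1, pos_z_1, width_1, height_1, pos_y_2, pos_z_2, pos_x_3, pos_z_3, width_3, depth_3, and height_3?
pos_x_1 = 2; pos_y_1 = 4; pos_z_1 = 0.5; width_1 = 2; height_1 = 3.5; pos_y_2 = 4; pos_z_2 = 2.5; pos_x_3 = 0.5; pos_z_3 = 2.5; width_3 = 2.5; depth_3 = 3; height_3 = 3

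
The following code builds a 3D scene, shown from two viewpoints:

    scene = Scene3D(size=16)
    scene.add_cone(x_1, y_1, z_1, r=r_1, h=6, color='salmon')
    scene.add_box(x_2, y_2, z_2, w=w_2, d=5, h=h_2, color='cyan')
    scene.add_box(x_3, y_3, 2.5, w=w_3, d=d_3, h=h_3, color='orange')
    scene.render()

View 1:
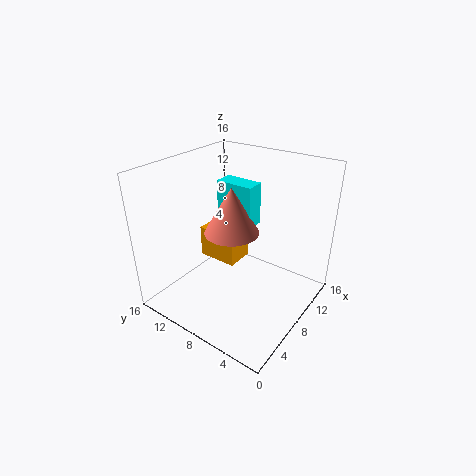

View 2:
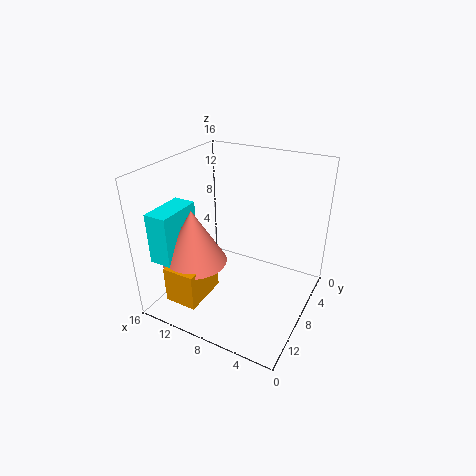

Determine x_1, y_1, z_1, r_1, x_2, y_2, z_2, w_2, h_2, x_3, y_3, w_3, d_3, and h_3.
x_1 = 11.5, y_1 = 11.5, z_1 = 6, r_1 = 3.5, x_2 = 12.5, y_2 = 9.5, z_2 = 6.5, w_2 = 2.5, h_2 = 5.5, x_3 = 9.5, y_3 = 10, w_3 = 3.5, d_3 = 5, h_3 = 4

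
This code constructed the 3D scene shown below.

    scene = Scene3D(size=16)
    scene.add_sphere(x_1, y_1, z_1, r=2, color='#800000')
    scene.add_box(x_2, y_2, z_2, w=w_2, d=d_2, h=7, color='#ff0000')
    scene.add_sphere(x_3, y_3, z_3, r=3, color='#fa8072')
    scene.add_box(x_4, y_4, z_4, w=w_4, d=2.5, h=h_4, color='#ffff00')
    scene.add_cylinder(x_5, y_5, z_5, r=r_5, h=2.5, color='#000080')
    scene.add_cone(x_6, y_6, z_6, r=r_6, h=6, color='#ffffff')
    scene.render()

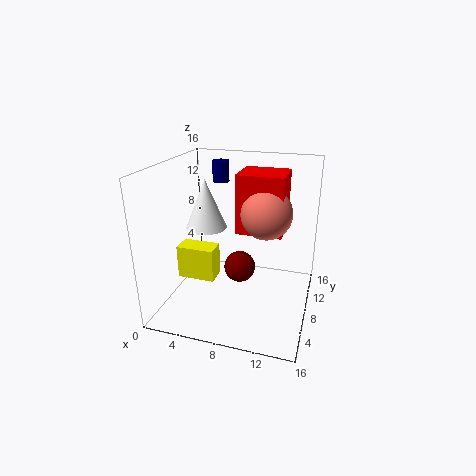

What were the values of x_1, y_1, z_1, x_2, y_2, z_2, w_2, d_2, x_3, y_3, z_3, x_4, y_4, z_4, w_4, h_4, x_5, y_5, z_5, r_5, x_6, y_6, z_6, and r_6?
x_1 = 7, y_1 = 12, z_1 = 2, x_2 = 7, y_2 = 10, z_2 = 7.5, w_2 = 5.5, d_2 = 5, x_3 = 10.5, y_3 = 11, z_3 = 10, x_4 = 0.5, y_4 = 7.5, z_4 = 2, w_4 = 4.5, h_4 = 4, x_5 = 4.5, y_5 = 12.5, z_5 = 13, r_5 = 1, x_6 = 3, y_6 = 11, z_6 = 7.5, r_6 = 2.5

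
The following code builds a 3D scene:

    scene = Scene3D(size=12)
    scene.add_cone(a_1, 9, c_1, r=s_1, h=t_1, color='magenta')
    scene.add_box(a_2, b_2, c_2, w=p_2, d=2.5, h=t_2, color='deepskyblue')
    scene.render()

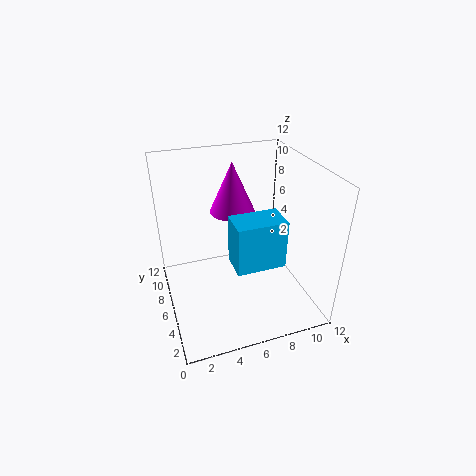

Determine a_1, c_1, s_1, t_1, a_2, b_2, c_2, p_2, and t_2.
a_1 = 6.5; c_1 = 7; s_1 = 2; t_1 = 4.5; a_2 = 5; b_2 = 3; c_2 = 4.5; p_2 = 4; t_2 = 4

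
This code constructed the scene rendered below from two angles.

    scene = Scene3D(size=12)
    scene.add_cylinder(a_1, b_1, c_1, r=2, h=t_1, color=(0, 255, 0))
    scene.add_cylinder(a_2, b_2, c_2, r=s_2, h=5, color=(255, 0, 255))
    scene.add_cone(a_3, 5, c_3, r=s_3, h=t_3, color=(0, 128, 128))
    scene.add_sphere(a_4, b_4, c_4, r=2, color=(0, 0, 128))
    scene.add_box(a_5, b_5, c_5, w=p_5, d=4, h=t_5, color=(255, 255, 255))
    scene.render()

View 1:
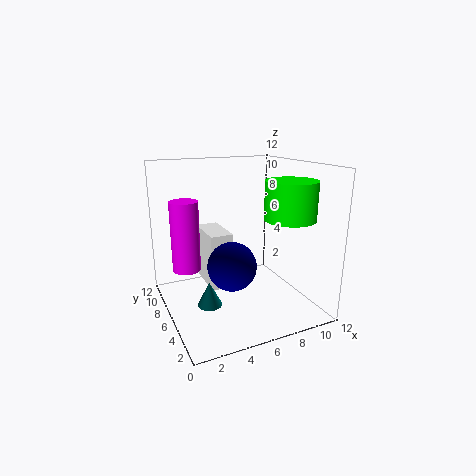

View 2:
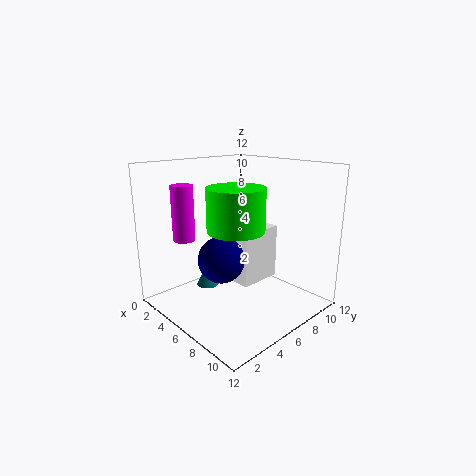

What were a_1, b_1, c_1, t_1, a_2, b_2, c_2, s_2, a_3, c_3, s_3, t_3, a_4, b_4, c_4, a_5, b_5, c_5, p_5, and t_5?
a_1 = 9, b_1 = 3, c_1 = 8, t_1 = 3, a_2 = 1, b_2 = 4, c_2 = 5, s_2 = 1, a_3 = 3, c_3 = 1, s_3 = 1, t_3 = 2, a_4 = 5, b_4 = 5, c_4 = 4, a_5 = 4, b_5 = 7, c_5 = 1, p_5 = 2, t_5 = 5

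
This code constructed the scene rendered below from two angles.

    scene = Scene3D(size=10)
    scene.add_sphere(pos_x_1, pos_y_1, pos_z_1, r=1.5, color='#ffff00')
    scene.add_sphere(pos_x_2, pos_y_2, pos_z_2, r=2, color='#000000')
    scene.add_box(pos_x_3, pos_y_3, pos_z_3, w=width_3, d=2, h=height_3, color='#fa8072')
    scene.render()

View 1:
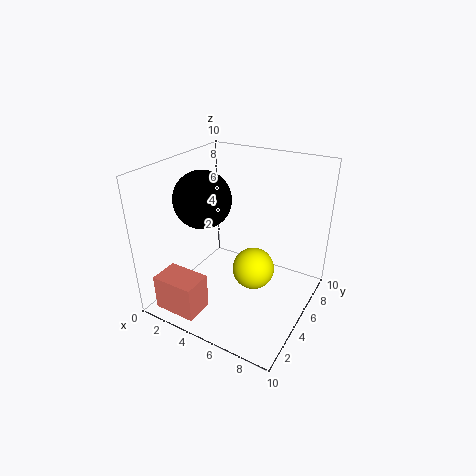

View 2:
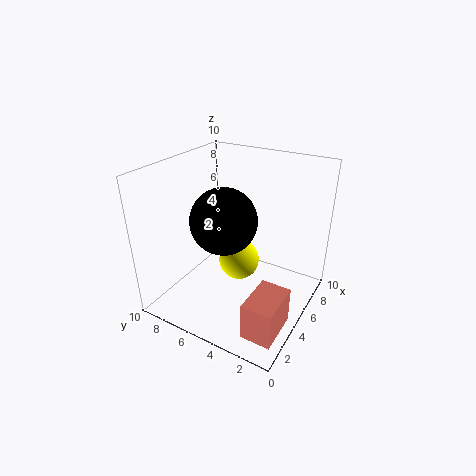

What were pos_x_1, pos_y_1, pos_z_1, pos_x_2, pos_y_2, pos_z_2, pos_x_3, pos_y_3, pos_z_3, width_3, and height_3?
pos_x_1 = 6, pos_y_1 = 5.5, pos_z_1 = 2.5, pos_x_2 = 2.5, pos_y_2 = 4.5, pos_z_2 = 7.5, pos_x_3 = 1, pos_y_3 = 0.5, pos_z_3 = 0.5, width_3 = 3, height_3 = 2.5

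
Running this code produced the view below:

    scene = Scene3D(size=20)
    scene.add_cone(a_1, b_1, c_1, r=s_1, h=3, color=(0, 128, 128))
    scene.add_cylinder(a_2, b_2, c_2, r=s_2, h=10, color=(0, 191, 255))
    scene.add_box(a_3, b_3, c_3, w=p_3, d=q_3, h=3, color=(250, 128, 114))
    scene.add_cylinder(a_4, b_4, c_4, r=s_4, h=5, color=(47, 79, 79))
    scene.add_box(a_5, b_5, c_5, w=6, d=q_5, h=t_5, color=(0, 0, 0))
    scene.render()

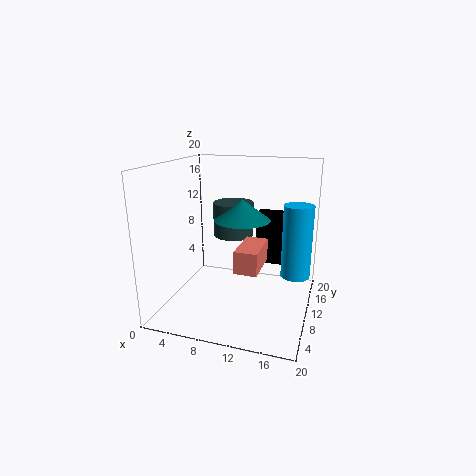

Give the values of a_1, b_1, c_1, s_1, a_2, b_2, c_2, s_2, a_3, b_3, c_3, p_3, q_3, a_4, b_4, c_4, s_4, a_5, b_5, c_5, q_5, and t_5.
a_1 = 10
b_1 = 12
c_1 = 12
s_1 = 4
a_2 = 18
b_2 = 11
c_2 = 5
s_2 = 2
a_3 = 11
b_3 = 5
c_3 = 7
p_3 = 3
q_3 = 6
a_4 = 8
b_4 = 14
c_4 = 9
s_4 = 3
a_5 = 11
b_5 = 16
c_5 = 4
q_5 = 3
t_5 = 8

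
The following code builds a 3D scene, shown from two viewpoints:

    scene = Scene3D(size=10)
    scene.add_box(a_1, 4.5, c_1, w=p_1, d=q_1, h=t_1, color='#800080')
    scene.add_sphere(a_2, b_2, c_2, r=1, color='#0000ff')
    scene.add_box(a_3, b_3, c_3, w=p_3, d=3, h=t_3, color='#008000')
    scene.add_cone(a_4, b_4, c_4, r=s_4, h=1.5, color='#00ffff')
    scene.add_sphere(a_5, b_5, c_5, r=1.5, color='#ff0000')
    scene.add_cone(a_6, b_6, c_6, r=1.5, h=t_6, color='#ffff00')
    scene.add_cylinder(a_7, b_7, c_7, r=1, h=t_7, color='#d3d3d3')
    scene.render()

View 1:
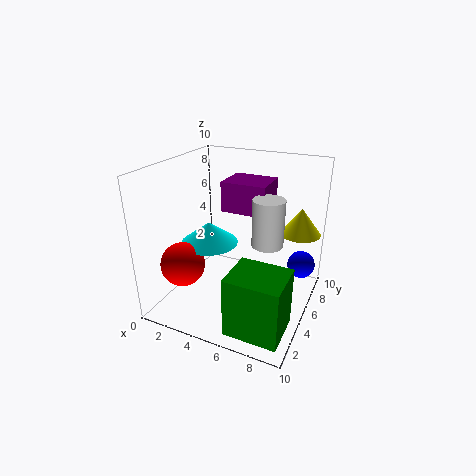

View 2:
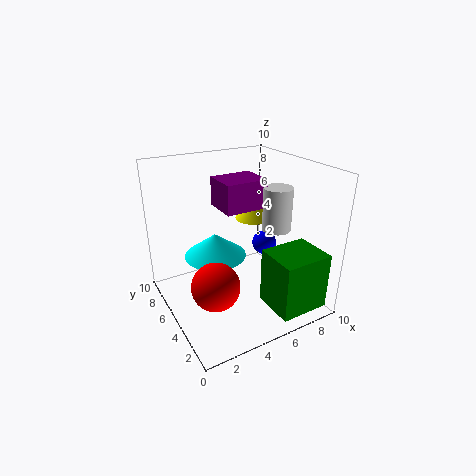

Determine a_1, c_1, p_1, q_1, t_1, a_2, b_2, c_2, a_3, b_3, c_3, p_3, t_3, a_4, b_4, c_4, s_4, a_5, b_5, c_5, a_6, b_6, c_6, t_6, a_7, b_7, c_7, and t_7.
a_1 = 4
c_1 = 7
p_1 = 3
q_1 = 2.5
t_1 = 2
a_2 = 9
b_2 = 7.5
c_2 = 2.5
a_3 = 6
b_3 = 0.5
c_3 = 0.5
p_3 = 3.5
t_3 = 4
a_4 = 3
b_4 = 4.5
c_4 = 4.5
s_4 = 2
a_5 = 2
b_5 = 2.5
c_5 = 3.5
a_6 = 8.5
b_6 = 8.5
c_6 = 4.5
t_6 = 2
a_7 = 7.5
b_7 = 4
c_7 = 5.5
t_7 = 3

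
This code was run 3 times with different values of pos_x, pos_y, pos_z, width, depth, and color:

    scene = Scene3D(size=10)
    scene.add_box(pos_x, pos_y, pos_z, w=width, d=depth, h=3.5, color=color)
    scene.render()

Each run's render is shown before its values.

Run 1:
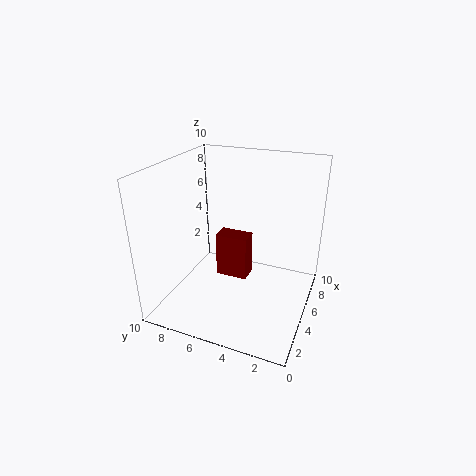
pos_x = 6.5; pos_y = 5; pos_z = 0.5; width = 1.5; depth = 2.5; color = 'maroon'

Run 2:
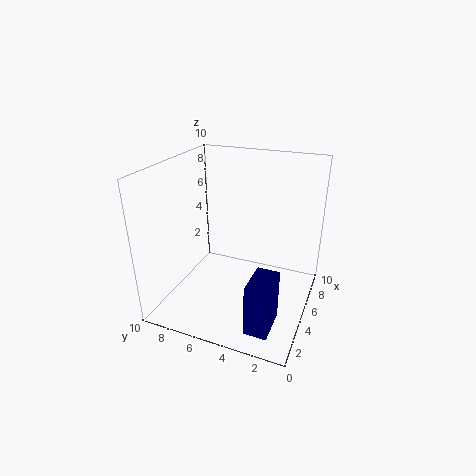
pos_x = 1; pos_y = 1.5; pos_z = 0.5; width = 2.5; depth = 1.5; color = 'navy'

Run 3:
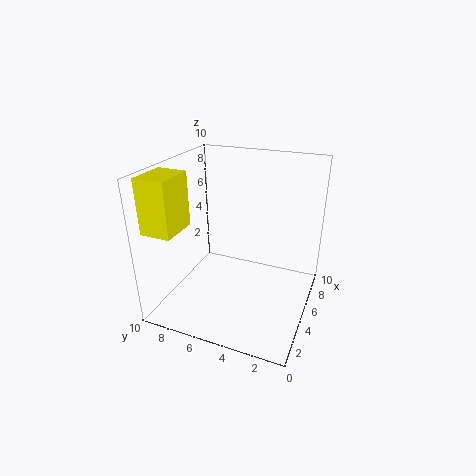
pos_x = 0.5; pos_y = 7.5; pos_z = 6.5; width = 2.5; depth = 2; color = 'yellow'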